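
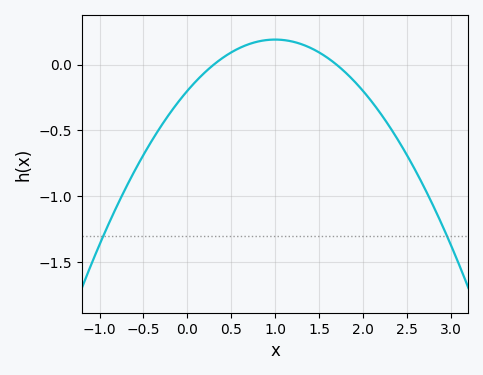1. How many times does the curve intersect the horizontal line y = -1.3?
2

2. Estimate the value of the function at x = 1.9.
-0.125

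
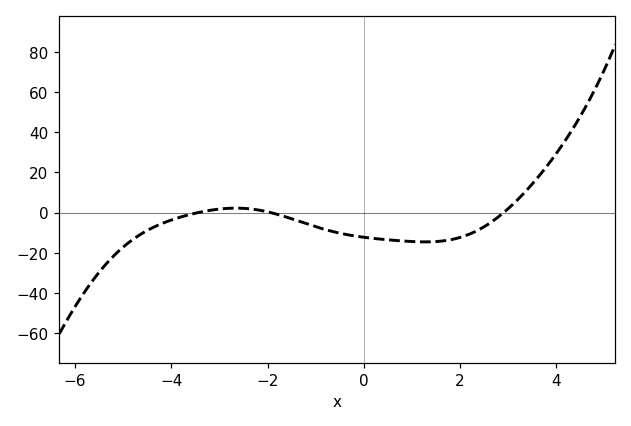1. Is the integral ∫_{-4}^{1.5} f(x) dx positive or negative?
negative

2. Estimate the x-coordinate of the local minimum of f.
1.28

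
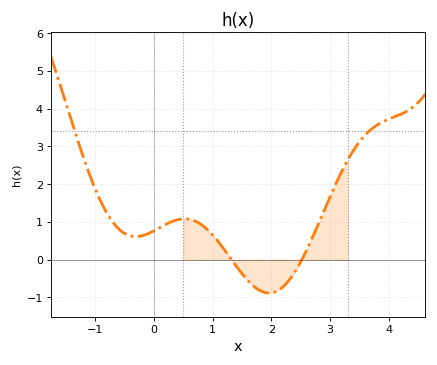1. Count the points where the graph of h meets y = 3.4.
2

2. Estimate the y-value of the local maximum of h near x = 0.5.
1.08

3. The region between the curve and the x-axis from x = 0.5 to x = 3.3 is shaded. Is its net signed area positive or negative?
positive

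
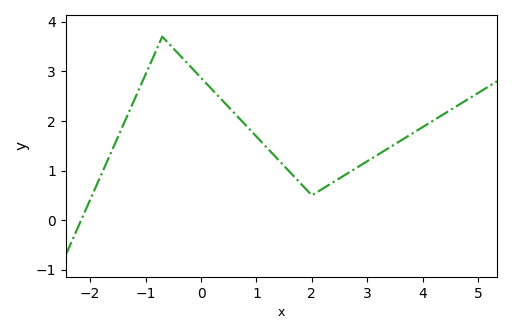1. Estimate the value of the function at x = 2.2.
0.6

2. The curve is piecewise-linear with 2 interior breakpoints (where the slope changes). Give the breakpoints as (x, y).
(-0.7, 3.7); (2, 0.5)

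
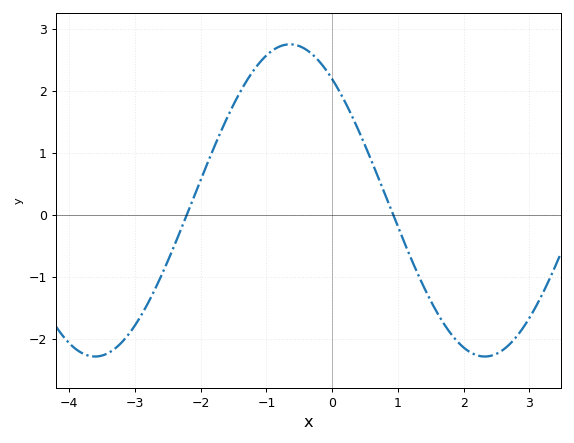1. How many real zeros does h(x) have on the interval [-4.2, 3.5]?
2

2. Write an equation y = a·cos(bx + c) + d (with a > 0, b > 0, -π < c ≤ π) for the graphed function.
y = 2.52cos(1.06x + 0.682) + 0.23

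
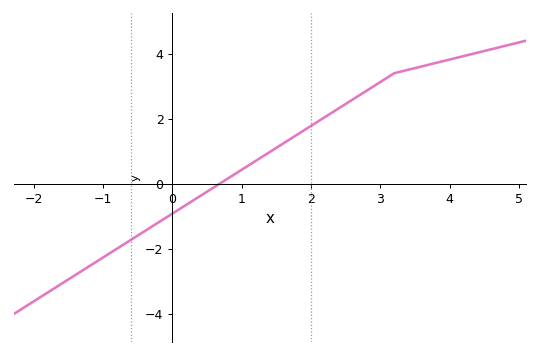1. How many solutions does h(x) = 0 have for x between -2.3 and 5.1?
1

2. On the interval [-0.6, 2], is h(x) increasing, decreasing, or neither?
increasing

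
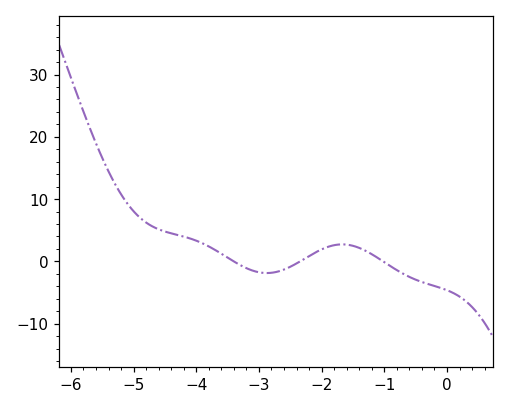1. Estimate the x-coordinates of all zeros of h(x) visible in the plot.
-3.4, -2.3, -1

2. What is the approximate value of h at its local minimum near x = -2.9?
-2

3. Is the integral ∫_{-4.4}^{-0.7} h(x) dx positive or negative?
positive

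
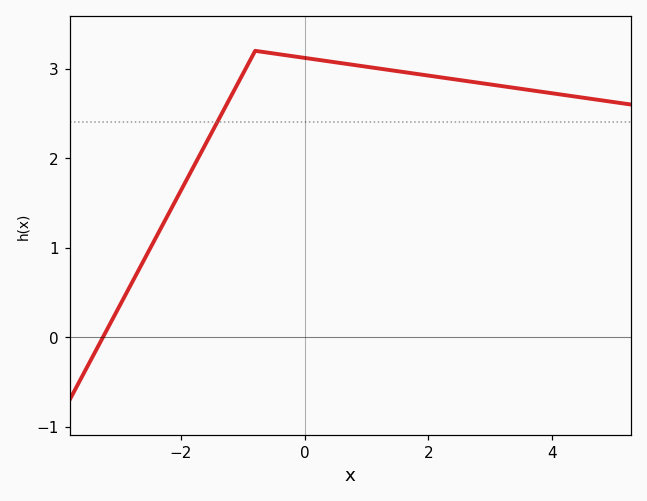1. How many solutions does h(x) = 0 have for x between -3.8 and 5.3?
1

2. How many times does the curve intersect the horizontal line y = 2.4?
1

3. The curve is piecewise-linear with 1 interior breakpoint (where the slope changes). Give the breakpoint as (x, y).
(-0.8, 3.2)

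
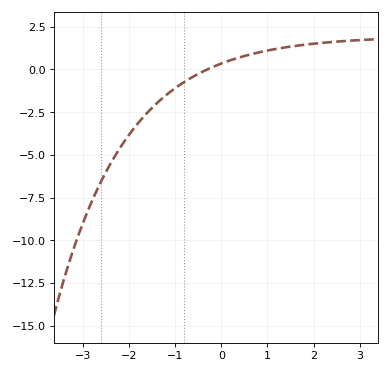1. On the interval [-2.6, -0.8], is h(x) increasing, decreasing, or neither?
increasing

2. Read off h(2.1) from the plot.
1.6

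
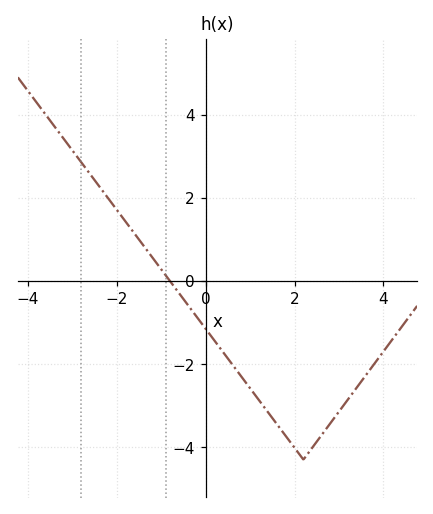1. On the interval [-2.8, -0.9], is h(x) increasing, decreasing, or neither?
decreasing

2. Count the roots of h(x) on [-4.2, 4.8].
1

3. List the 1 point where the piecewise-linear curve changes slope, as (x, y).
(2.2, -4.3)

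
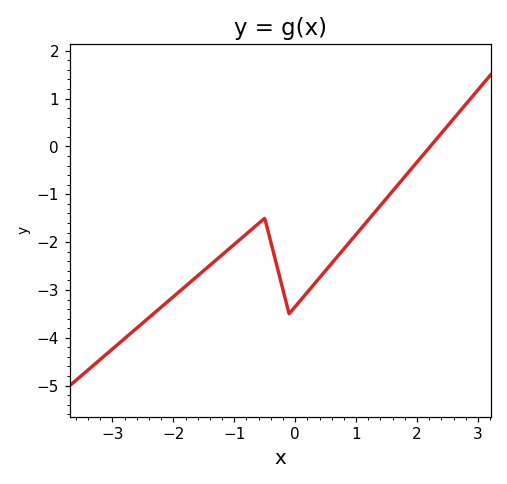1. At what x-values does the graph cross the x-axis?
2.22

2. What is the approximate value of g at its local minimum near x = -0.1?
-3.5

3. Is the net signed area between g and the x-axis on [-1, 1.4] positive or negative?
negative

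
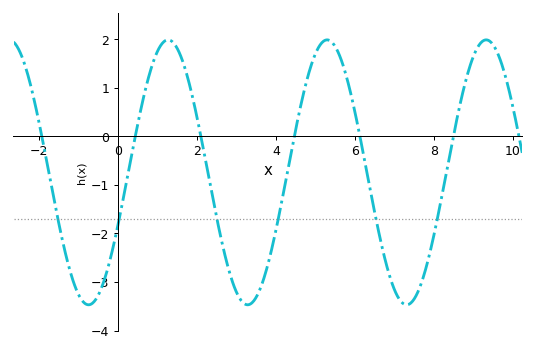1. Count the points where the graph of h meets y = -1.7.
6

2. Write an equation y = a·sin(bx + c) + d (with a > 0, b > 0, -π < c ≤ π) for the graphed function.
y = 2.73sin(1.6x - 0.4) - 0.74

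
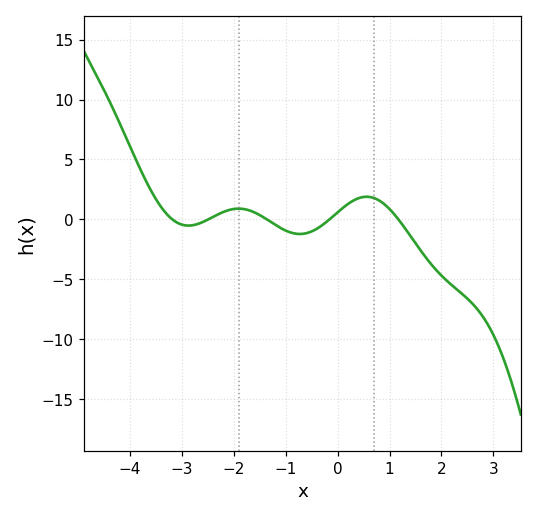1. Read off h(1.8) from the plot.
-3.5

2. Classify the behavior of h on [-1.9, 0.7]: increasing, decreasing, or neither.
neither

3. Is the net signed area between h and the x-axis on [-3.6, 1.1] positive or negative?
positive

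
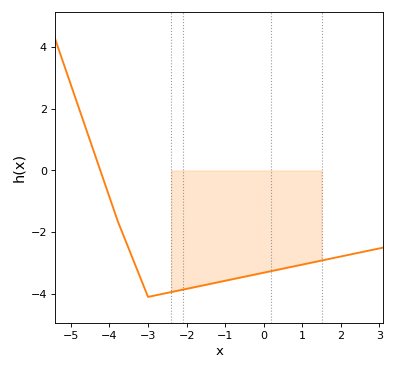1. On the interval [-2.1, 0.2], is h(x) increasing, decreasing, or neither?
increasing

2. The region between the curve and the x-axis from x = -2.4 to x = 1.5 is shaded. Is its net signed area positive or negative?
negative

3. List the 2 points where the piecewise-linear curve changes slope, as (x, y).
(-3.8, -1.6); (-3, -4.1)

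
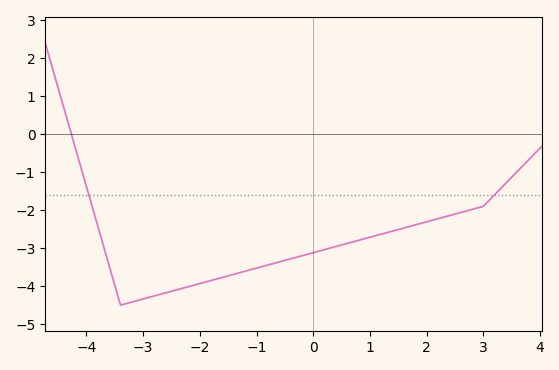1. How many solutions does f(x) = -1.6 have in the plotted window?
2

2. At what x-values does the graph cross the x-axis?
-4.2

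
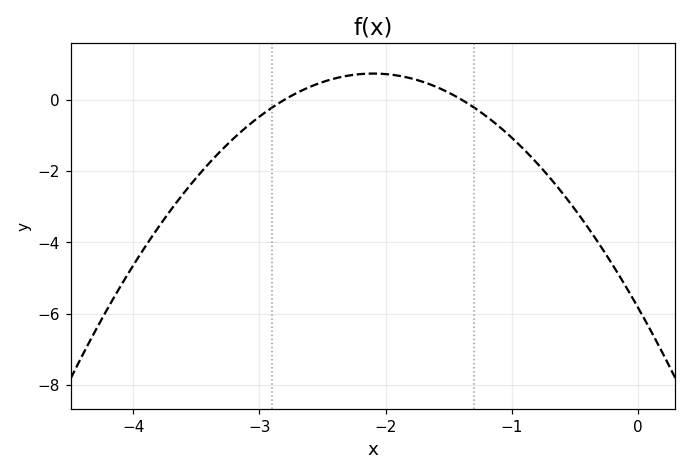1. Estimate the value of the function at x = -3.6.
-2.6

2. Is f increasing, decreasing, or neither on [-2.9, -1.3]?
neither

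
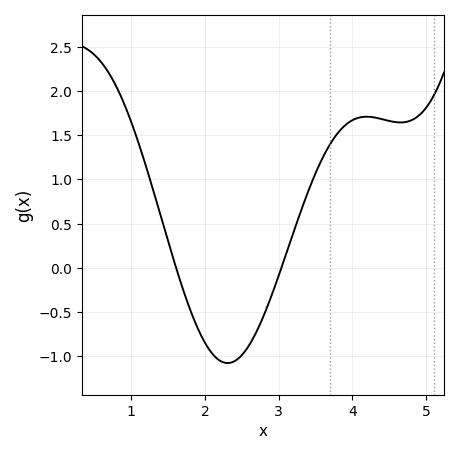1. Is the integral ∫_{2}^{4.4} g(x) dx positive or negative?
positive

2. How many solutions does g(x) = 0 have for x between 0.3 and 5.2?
2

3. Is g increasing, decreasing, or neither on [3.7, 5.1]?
neither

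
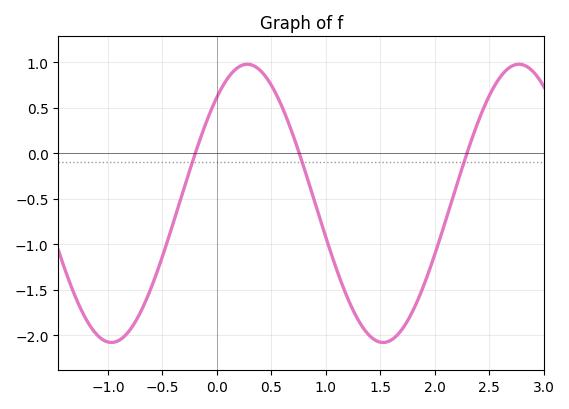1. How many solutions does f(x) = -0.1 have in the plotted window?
3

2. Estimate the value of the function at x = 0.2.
0.95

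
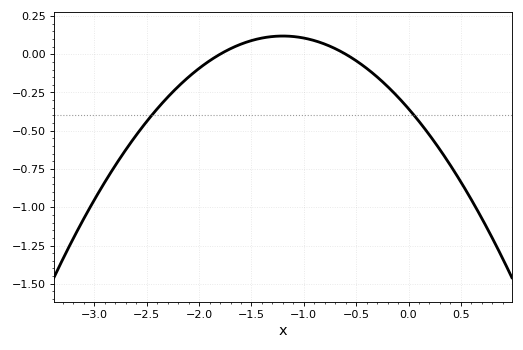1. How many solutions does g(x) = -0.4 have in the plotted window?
2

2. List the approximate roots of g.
-1.8, -0.6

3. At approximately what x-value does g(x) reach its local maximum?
-1.2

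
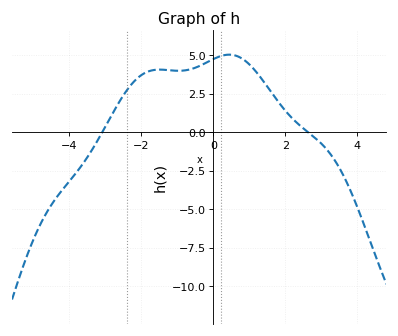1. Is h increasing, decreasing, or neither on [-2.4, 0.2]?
neither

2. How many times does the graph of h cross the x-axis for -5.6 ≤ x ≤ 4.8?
2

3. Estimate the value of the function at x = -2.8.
1.2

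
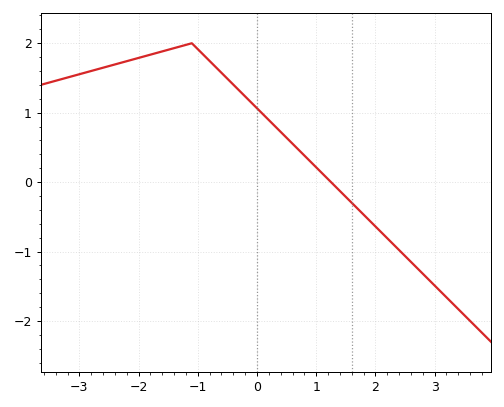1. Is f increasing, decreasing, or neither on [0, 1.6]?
decreasing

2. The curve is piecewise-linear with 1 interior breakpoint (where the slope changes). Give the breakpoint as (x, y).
(-1.1, 2)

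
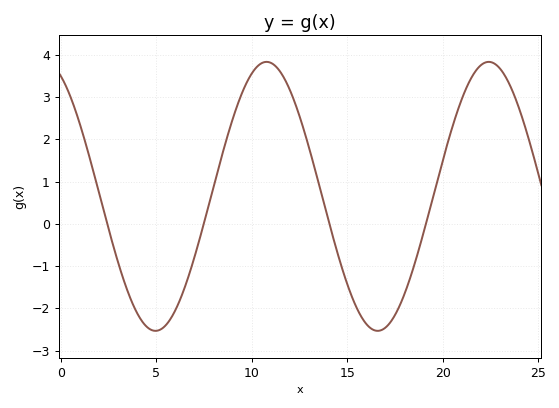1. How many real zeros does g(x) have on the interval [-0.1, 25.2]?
4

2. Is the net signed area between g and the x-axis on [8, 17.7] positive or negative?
positive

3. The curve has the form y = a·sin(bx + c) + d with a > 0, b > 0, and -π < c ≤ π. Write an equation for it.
y = 3.18sin(0.54x + 2.03) + 0.65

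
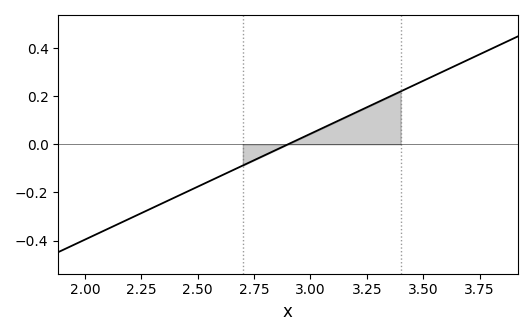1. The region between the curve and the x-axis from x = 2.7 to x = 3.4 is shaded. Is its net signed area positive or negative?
positive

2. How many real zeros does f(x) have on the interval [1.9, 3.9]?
1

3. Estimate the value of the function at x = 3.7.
0.352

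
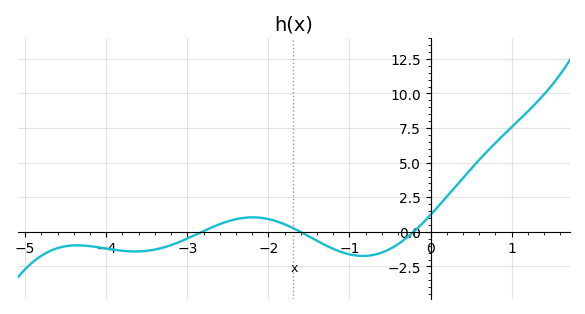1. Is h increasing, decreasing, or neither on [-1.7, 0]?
neither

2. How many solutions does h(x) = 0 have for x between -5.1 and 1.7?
3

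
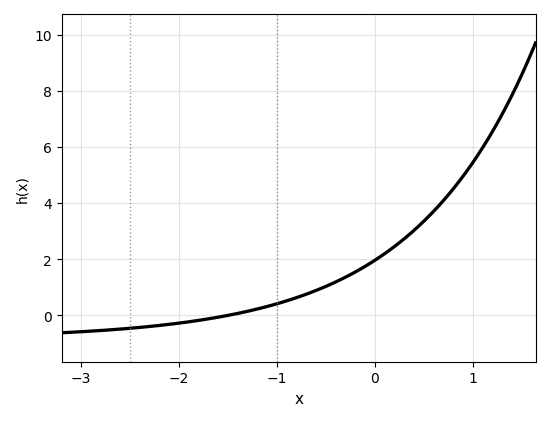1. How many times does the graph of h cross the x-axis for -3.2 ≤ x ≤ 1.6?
1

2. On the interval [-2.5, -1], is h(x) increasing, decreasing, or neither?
increasing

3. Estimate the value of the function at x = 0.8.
4.6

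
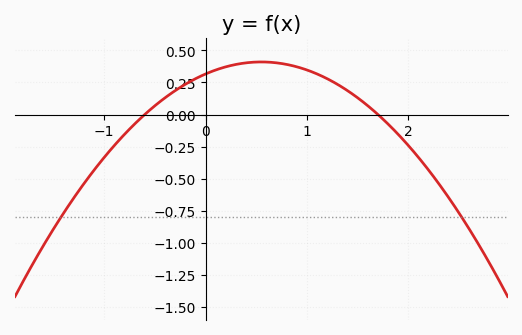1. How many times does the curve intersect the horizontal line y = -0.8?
2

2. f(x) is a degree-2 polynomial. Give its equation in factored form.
y = -0.31(x + 0.6)(x - 1.7)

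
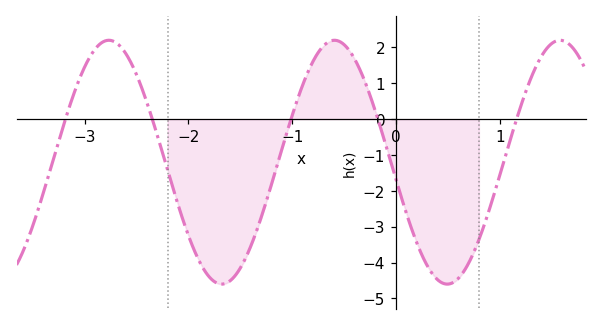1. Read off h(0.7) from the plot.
-4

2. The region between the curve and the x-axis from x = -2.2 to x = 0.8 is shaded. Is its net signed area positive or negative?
negative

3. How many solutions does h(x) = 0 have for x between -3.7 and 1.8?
5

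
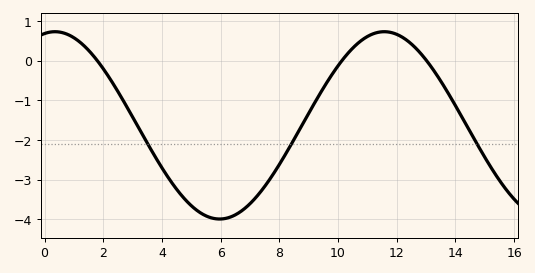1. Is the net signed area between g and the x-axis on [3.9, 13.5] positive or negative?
negative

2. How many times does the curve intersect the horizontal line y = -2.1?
3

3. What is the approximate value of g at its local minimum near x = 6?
-4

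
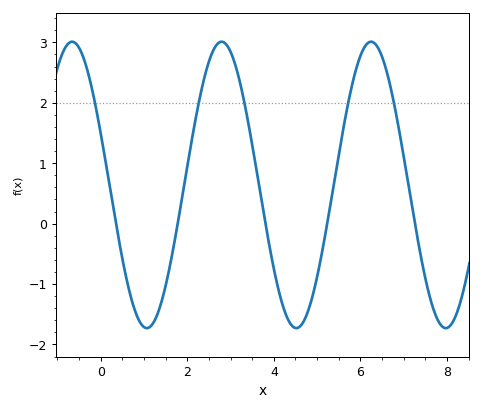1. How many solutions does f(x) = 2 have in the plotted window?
5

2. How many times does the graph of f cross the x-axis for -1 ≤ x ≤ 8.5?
5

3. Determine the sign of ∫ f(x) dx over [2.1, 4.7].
positive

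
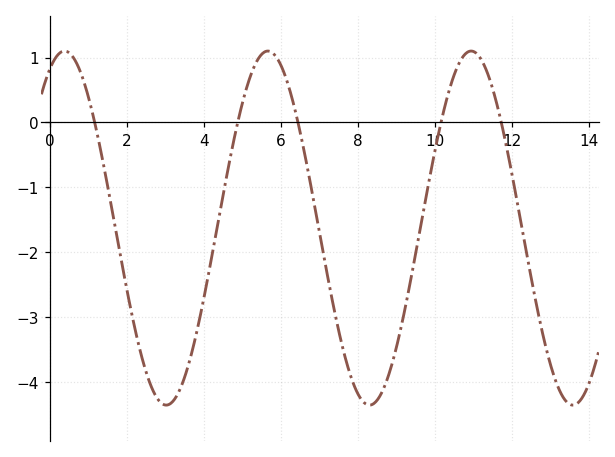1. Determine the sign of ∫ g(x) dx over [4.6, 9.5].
negative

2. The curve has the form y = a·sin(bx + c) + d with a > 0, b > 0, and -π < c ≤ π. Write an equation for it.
y = 2.73sin(1.19x + 1.11) - 1.63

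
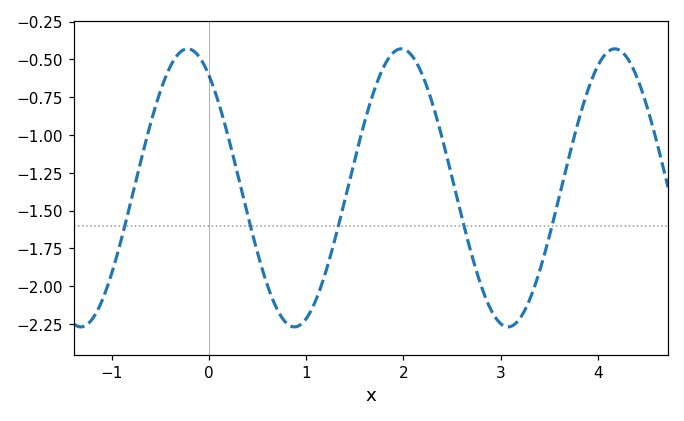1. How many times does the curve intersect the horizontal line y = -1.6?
5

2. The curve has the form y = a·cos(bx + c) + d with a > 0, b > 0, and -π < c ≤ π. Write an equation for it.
y = 0.92cos(2.9x + 0.63) - 1.35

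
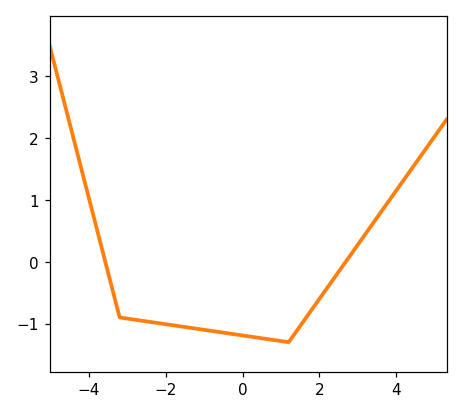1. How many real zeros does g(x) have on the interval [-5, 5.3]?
2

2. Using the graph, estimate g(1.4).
-1.1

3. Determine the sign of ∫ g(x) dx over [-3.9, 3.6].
negative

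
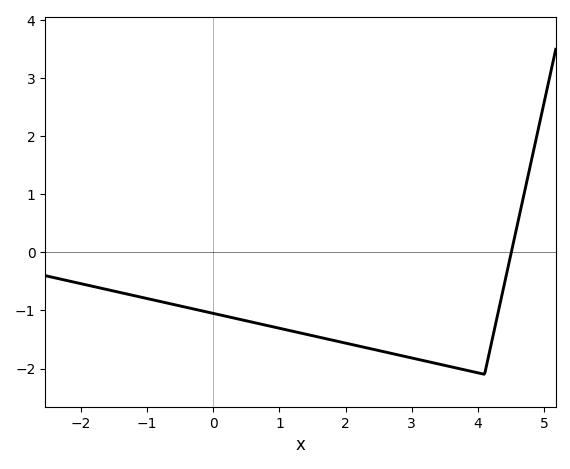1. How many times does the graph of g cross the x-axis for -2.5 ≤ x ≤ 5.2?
1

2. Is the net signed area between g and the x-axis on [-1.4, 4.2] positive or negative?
negative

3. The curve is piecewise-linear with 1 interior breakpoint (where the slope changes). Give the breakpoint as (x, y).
(4.1, -2.1)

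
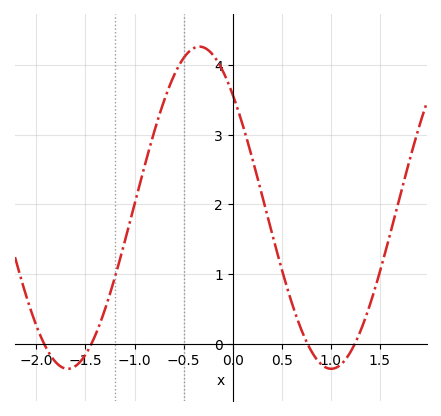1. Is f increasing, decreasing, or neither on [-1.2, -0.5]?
increasing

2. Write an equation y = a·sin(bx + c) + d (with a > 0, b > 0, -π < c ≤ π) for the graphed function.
y = 2.31sin(2.34x + 2.36) + 1.95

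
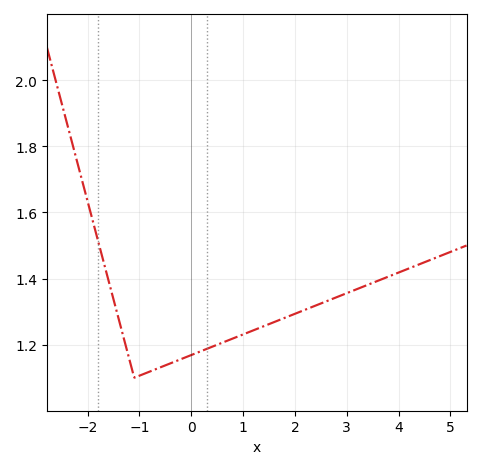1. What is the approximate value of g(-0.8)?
1.12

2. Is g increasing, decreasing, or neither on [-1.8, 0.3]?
neither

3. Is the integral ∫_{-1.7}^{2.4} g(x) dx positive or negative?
positive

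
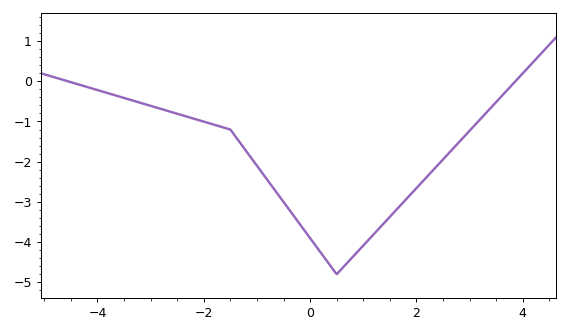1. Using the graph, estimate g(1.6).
-3.2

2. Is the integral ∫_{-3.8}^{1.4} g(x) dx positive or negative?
negative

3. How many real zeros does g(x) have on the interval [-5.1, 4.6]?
2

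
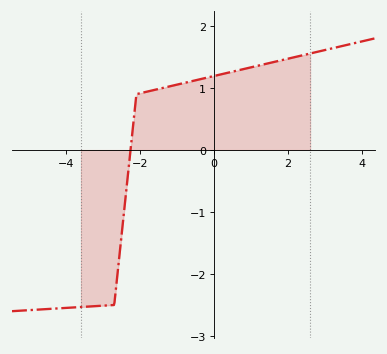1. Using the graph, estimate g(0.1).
1.21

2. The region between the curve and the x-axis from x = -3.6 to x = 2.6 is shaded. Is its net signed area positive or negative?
positive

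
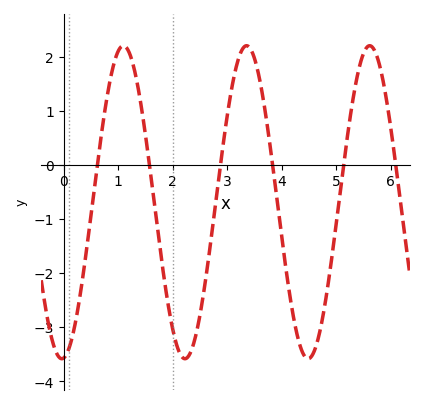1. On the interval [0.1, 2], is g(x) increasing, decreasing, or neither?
neither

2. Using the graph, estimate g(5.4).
1.7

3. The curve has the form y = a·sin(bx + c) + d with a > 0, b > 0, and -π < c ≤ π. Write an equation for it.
y = 2.89sin(2.8x - 1.5) - 0.69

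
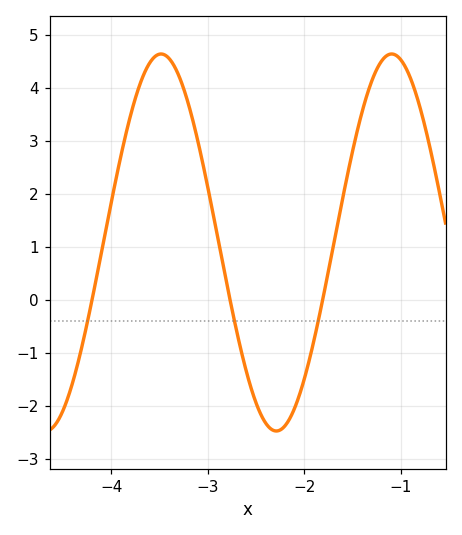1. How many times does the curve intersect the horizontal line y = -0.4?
3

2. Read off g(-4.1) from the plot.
0.914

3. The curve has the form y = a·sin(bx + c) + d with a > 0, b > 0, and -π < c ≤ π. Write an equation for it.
y = 3.56sin(2.63x - 1.83) + 1.08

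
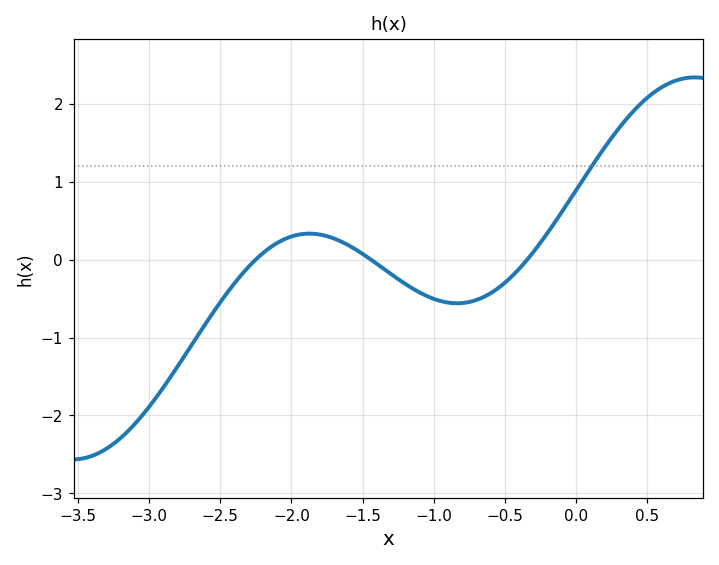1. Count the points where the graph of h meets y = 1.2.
1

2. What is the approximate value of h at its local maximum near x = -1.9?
0.333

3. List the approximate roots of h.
-2.25, -1.44, -0.342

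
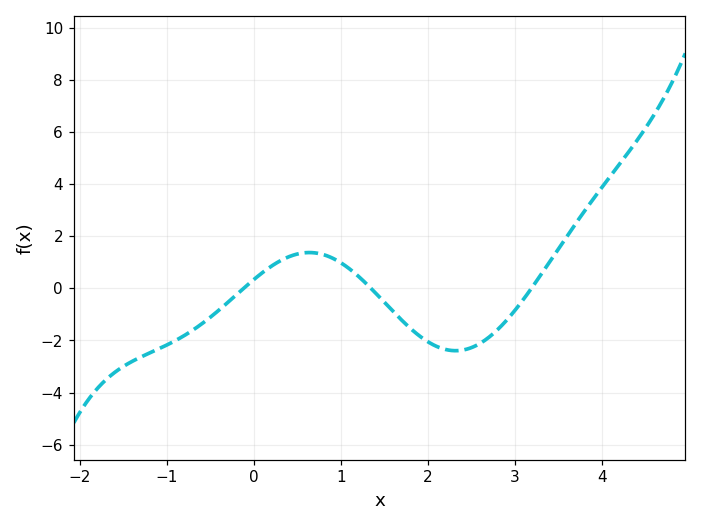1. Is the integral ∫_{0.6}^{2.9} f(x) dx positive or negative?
negative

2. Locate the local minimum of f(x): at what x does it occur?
2.32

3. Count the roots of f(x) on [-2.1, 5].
3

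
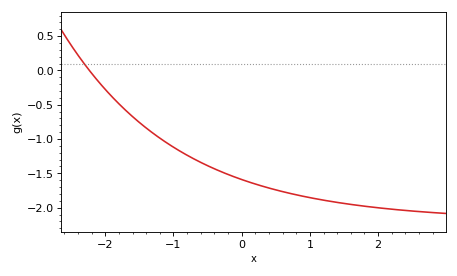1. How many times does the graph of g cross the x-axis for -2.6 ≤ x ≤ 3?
1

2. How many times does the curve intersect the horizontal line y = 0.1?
1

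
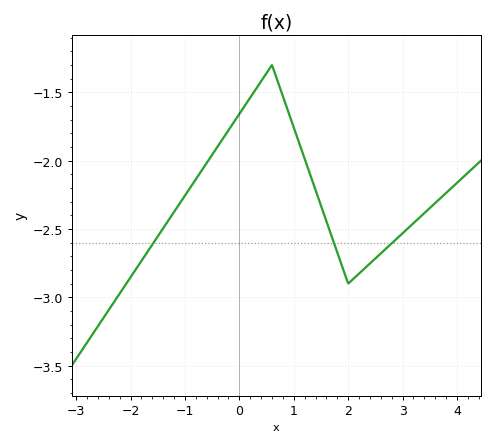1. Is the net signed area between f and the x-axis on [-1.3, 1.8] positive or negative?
negative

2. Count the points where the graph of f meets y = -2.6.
3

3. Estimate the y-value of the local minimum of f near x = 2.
-2.9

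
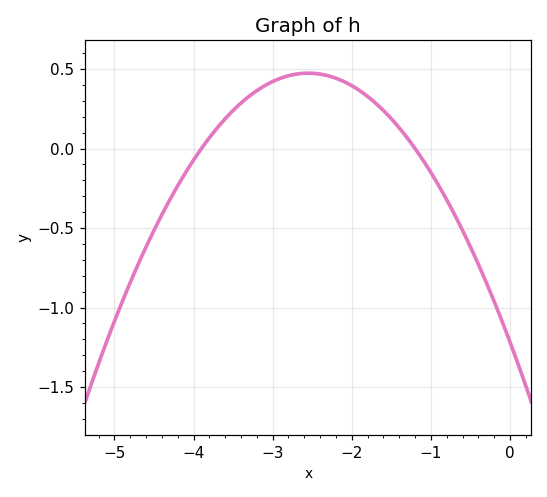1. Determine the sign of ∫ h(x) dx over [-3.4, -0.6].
positive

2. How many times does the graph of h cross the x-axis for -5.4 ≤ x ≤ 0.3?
2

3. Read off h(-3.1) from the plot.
0.4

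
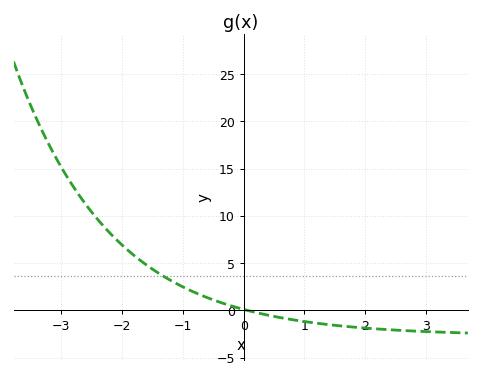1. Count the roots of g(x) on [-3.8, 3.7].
1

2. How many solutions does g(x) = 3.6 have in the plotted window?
1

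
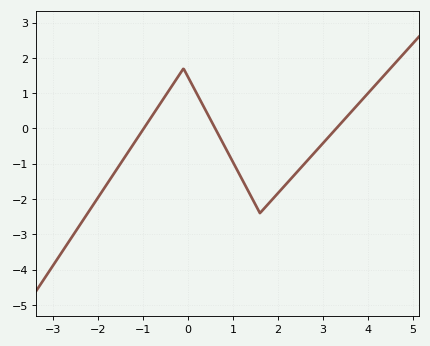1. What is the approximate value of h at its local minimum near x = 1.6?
-2.4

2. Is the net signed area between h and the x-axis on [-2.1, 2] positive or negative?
negative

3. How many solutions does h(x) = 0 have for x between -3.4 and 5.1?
3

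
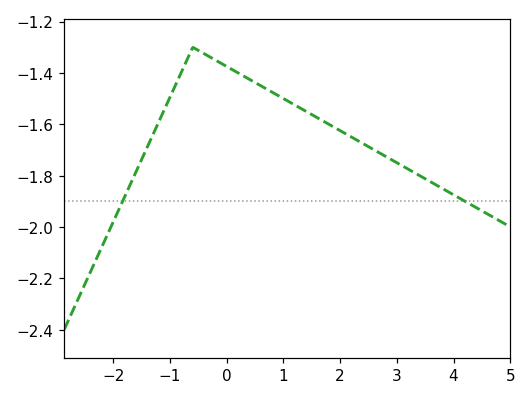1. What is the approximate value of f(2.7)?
-1.71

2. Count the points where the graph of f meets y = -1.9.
2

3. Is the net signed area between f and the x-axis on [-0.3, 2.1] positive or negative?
negative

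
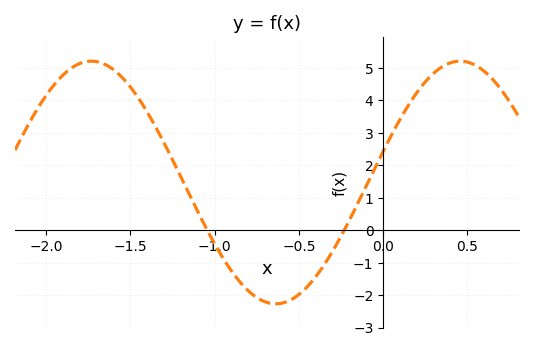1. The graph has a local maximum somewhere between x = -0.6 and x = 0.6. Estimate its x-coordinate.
0.458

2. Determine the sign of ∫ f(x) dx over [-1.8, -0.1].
positive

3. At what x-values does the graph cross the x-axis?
-1.04, -0.231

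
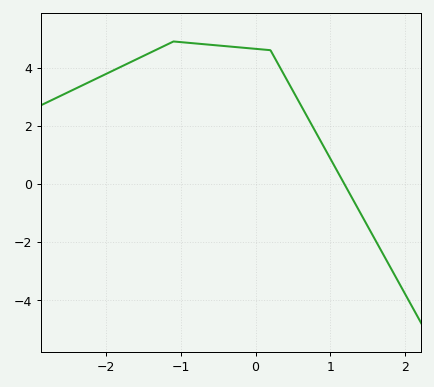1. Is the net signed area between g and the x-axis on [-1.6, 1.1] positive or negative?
positive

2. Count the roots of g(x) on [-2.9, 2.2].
1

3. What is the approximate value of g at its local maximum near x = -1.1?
4.8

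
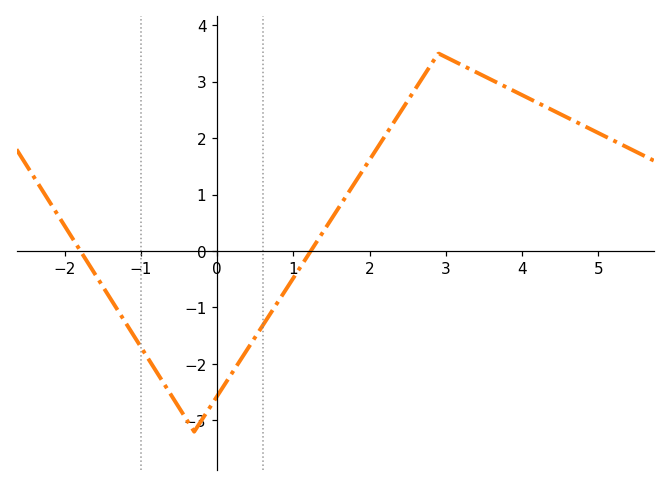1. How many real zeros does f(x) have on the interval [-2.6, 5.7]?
2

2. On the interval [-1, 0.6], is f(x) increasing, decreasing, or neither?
neither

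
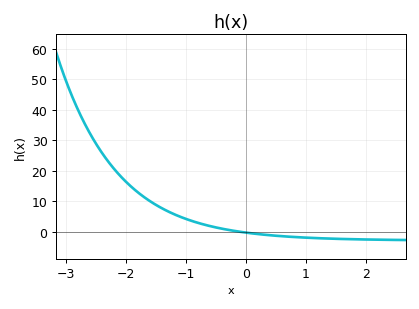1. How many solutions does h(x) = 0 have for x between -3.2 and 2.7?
1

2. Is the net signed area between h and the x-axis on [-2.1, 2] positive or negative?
positive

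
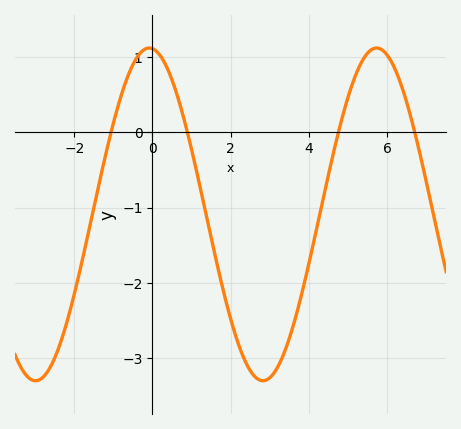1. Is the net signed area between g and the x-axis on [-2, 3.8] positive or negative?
negative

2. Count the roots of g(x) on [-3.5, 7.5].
4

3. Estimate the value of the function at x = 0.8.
0.19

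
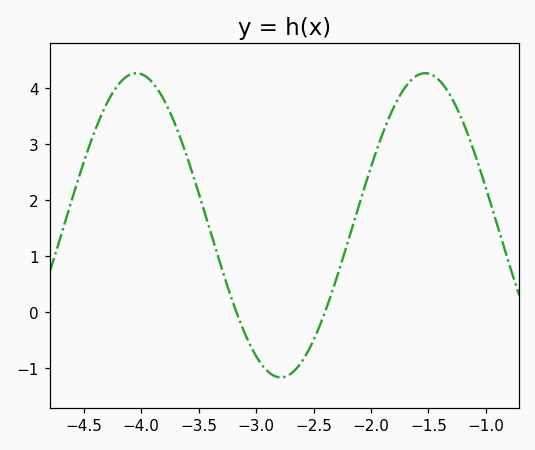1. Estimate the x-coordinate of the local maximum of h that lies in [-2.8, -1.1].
-1.53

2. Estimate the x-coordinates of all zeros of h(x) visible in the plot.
-3.17, -2.4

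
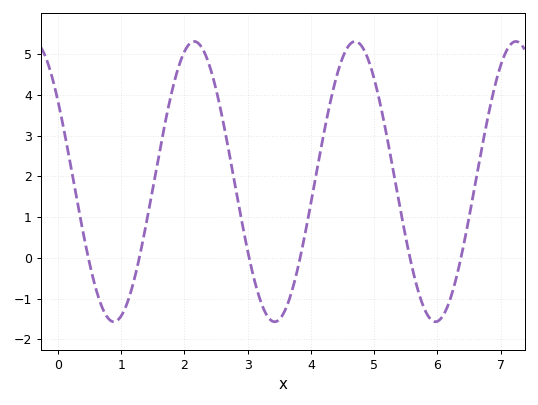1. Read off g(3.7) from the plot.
-0.8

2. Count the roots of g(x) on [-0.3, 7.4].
6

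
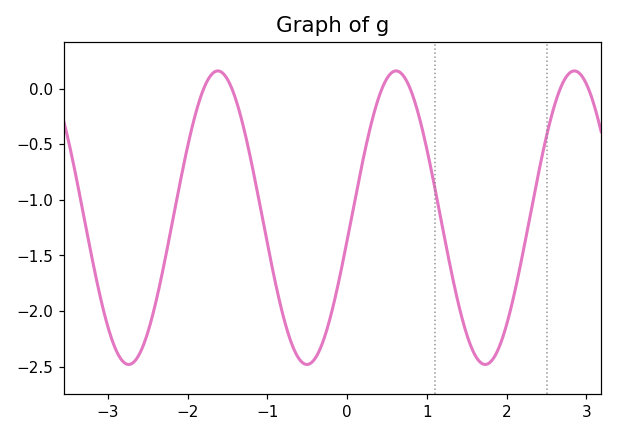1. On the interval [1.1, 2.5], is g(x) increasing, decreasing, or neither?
neither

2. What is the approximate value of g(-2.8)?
-2.46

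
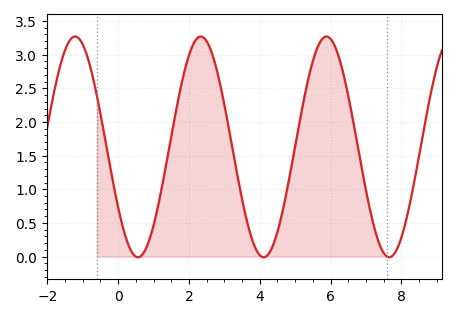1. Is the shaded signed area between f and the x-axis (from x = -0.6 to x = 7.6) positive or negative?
positive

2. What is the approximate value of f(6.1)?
3.15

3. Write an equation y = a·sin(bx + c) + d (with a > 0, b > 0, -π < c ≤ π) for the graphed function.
y = 1.64sin(1.8x - 2.6) + 1.63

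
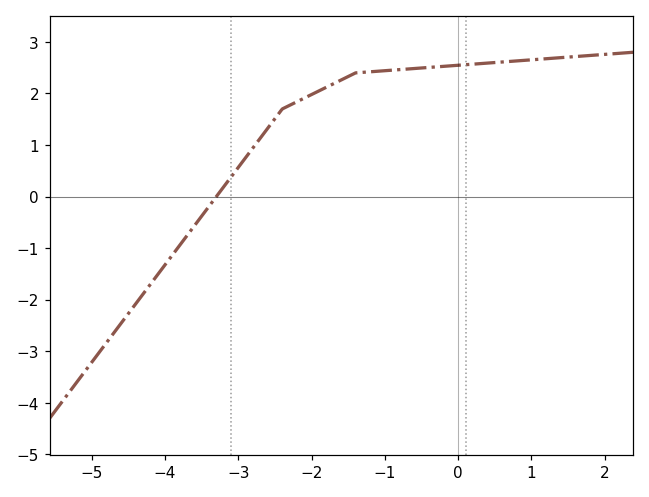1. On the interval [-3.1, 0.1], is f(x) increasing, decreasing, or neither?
increasing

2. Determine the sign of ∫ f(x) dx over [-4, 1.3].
positive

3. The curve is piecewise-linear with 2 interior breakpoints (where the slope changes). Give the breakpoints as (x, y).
(-2.4, 1.7); (-1.4, 2.4)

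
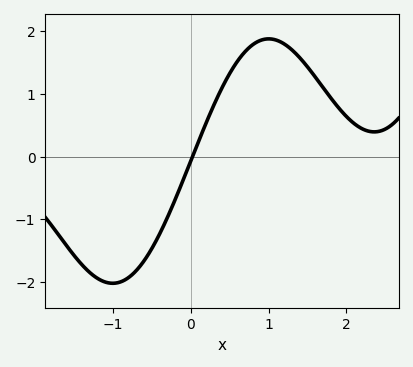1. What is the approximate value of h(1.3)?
1.7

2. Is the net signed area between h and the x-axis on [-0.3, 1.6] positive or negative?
positive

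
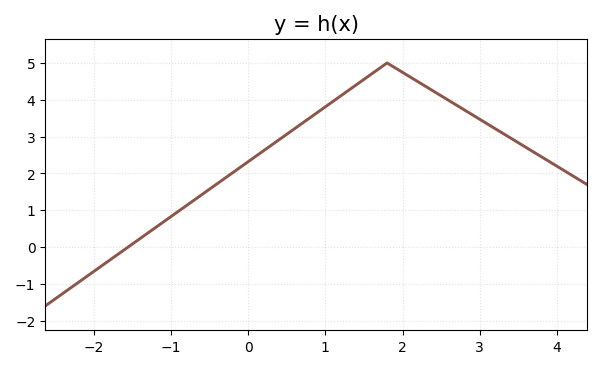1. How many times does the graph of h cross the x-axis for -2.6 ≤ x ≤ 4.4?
1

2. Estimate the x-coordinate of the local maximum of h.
1.8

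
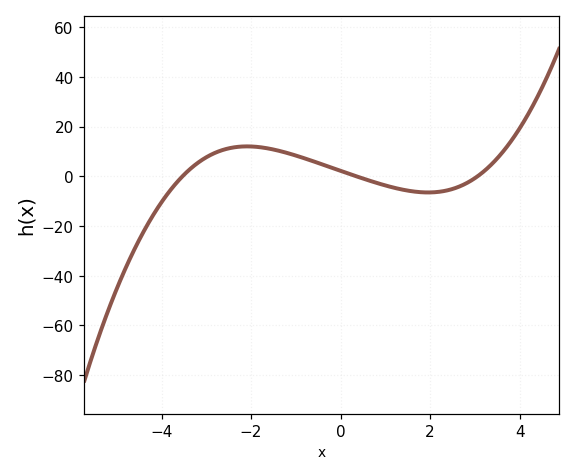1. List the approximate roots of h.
-3.53, 0.353, 3.06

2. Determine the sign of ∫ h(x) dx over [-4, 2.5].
positive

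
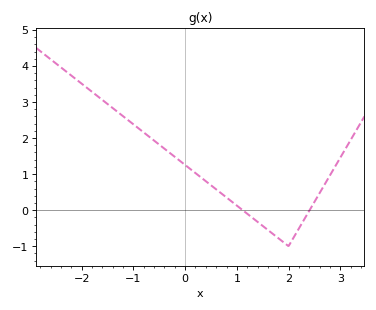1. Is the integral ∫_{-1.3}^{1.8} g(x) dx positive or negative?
positive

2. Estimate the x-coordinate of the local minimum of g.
2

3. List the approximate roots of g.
1.11, 2.41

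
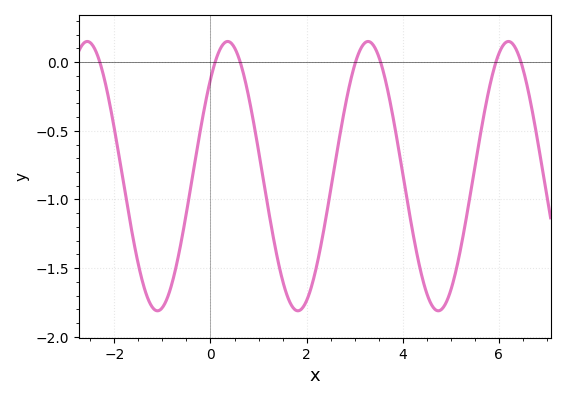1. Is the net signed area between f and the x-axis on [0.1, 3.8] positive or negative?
negative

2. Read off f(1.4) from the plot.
-1.44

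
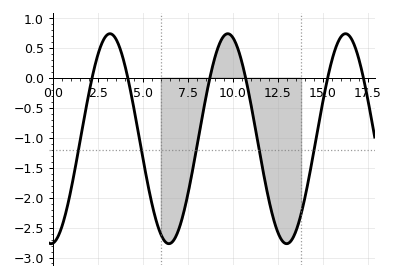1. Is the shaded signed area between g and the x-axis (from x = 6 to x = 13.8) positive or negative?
negative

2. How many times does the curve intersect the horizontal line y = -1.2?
5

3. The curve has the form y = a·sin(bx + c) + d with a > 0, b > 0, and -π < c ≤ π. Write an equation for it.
y = 1.75sin(0.96x - 1.5) - 1.02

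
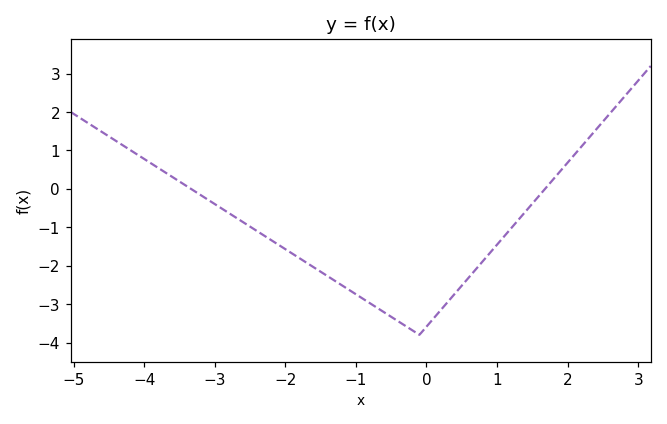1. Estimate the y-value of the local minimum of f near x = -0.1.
-3.8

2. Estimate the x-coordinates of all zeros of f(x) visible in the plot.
-3.34, 1.68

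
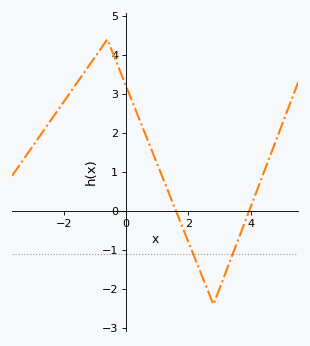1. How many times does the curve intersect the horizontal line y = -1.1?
2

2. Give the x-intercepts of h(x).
1.6, 3.94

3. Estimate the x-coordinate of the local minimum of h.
2.8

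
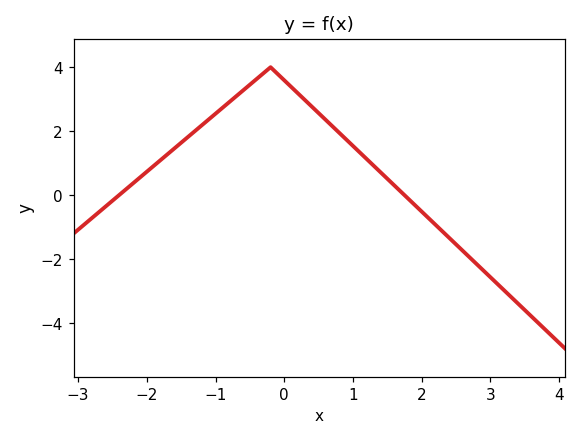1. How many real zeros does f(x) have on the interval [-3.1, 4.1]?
2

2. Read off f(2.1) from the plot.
-0.723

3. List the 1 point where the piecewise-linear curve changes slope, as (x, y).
(-0.2, 4)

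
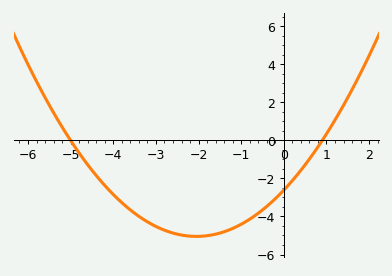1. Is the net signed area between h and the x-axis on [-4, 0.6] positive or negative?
negative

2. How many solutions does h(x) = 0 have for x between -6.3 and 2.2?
2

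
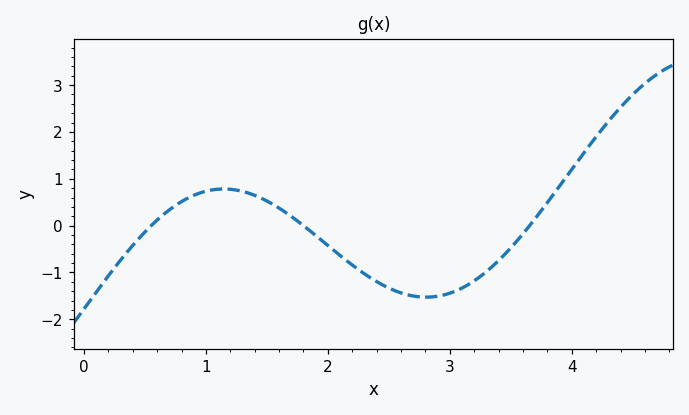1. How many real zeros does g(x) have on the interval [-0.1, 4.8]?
3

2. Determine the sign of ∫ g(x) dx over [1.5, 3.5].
negative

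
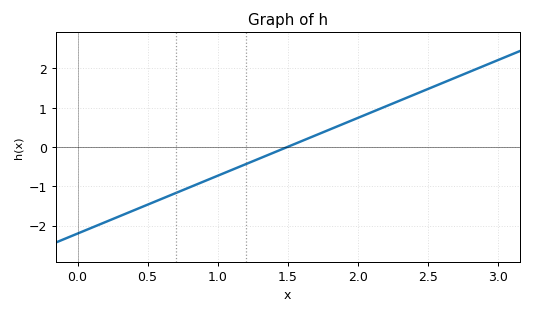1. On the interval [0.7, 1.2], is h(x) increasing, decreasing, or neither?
increasing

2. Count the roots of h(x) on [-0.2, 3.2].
1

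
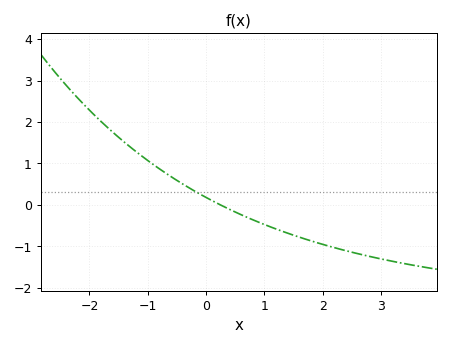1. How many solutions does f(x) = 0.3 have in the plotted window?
1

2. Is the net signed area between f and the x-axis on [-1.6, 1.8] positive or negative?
positive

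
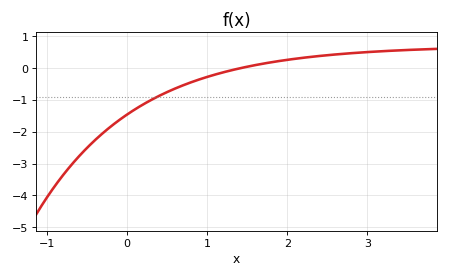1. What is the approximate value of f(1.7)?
0.143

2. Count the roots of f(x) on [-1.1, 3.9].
1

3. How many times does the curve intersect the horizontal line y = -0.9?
1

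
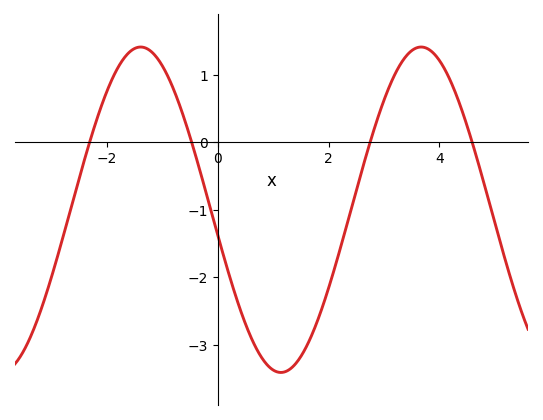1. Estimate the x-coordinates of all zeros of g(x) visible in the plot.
-2.32, -0.473, 2.75, 4.59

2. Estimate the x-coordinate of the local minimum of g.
1.14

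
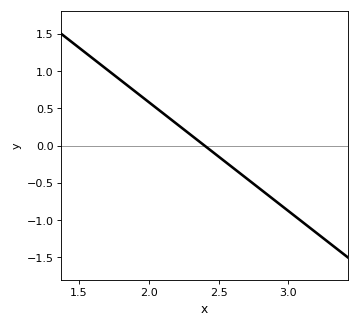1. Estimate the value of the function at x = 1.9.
0.75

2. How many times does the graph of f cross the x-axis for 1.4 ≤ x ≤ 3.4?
1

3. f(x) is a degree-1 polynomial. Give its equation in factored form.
y = -1.46(x - 2.4)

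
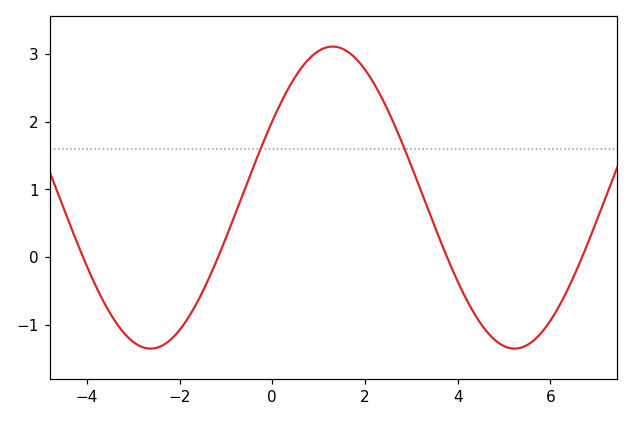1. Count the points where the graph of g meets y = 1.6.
2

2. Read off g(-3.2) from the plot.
-1.12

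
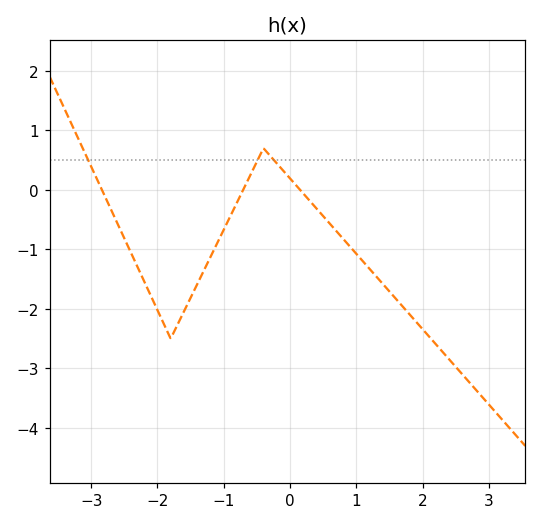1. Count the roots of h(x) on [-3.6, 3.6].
3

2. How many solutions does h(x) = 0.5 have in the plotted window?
3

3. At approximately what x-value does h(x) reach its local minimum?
-1.8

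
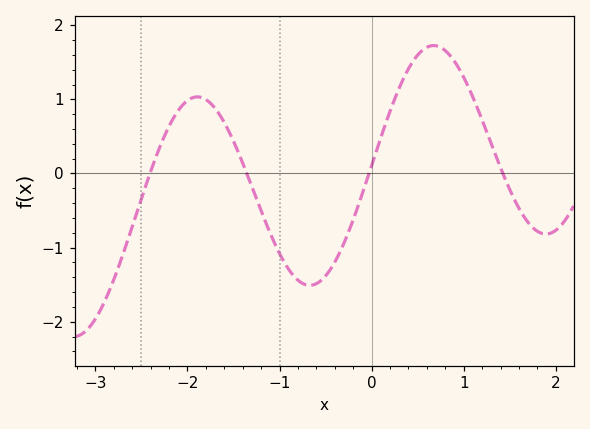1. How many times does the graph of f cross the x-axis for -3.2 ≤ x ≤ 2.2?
4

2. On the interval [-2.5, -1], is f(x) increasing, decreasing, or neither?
neither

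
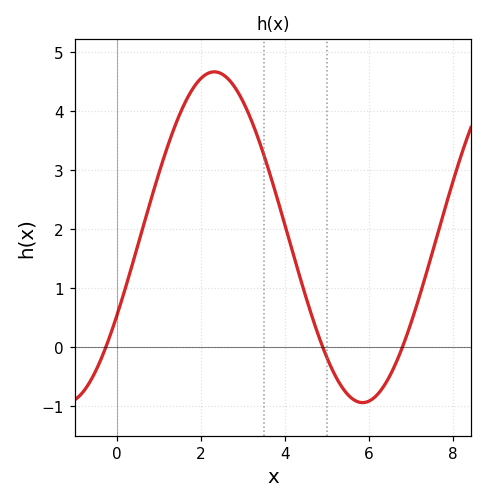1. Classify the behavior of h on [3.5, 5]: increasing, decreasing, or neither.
decreasing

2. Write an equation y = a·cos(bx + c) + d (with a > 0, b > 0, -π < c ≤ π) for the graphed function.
y = 2.8cos(0.89x - 2.1) + 1.86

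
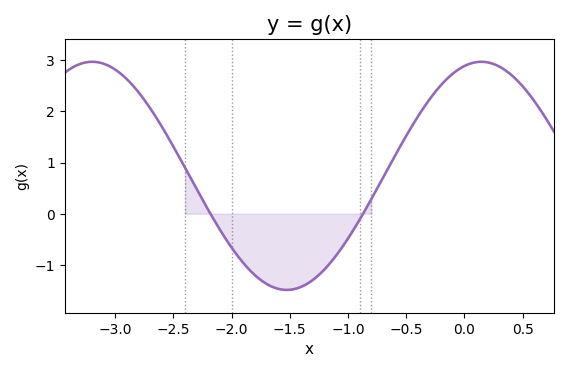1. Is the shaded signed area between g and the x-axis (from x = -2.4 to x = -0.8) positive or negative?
negative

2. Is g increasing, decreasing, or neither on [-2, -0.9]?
neither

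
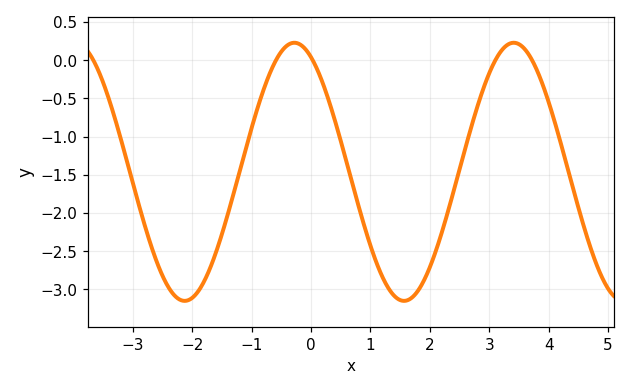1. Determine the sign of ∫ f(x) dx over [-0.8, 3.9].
negative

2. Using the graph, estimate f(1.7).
-3.1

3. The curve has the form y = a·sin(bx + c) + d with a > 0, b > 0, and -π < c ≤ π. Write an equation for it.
y = 1.69sin(1.7x + 2.1) - 1.46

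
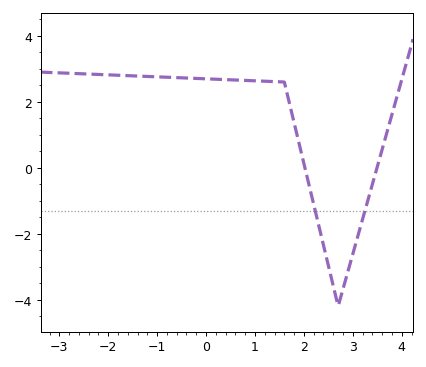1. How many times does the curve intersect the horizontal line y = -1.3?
2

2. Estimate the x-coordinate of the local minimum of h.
2.7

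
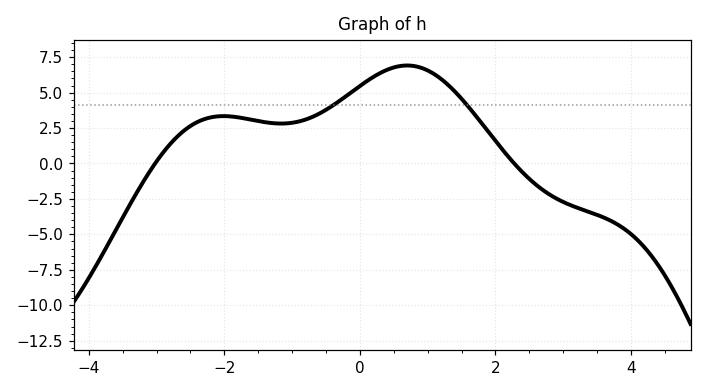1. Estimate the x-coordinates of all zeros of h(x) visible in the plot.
-3.02, 2.28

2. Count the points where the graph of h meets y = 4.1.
2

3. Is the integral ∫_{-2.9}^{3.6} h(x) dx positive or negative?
positive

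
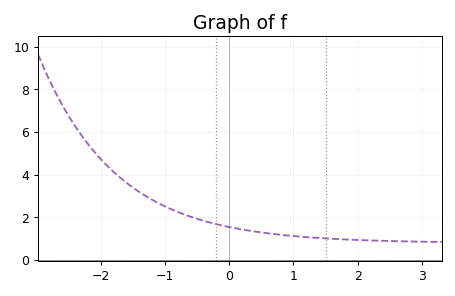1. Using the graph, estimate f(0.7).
1.2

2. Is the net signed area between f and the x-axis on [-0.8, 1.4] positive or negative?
positive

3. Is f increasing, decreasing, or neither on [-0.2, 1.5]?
decreasing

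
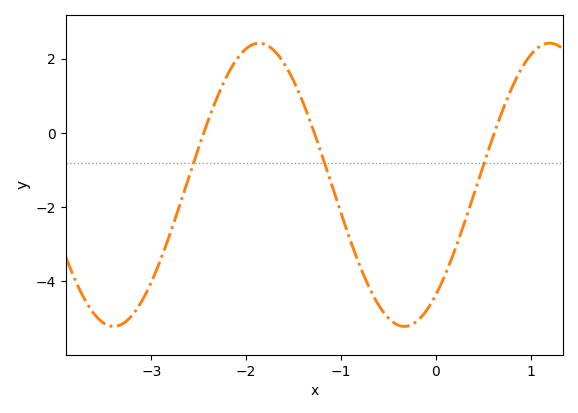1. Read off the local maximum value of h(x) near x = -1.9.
2.42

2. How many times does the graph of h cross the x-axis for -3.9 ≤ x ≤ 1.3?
3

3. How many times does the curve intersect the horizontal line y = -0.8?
3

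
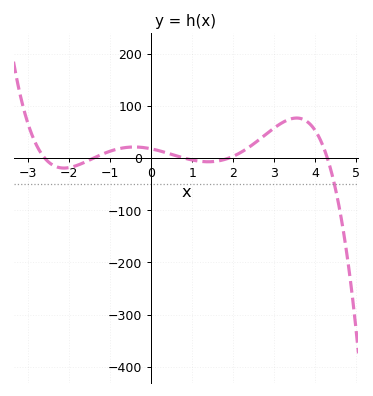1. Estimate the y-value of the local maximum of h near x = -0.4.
20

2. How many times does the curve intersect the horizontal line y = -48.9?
1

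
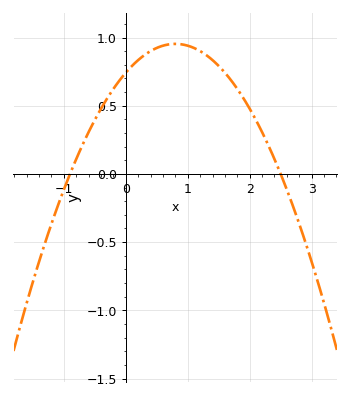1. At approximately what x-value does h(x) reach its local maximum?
0.8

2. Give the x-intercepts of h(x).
-0.9, 2.5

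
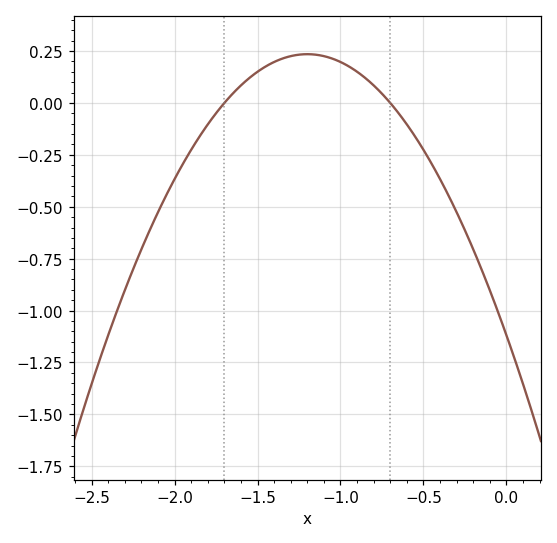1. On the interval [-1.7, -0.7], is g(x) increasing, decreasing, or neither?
neither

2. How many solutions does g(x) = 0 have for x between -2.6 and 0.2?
2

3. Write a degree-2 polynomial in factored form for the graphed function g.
y = -0.94(x + 1.7)(x + 0.7)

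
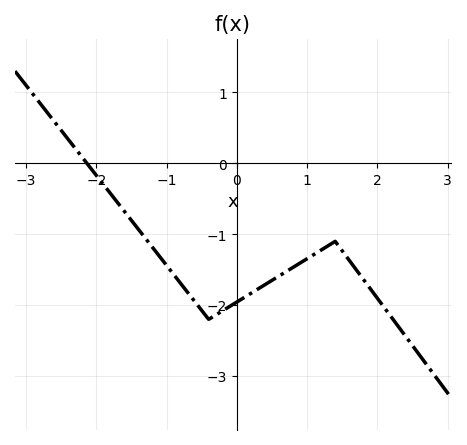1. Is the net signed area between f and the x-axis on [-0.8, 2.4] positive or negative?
negative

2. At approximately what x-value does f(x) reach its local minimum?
-0.4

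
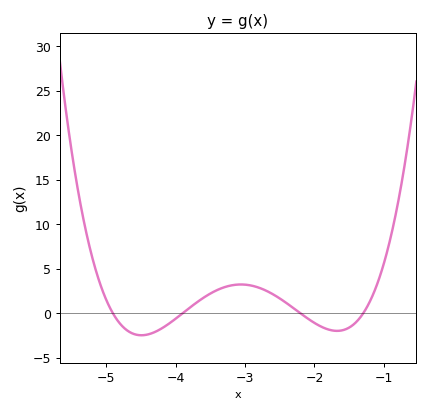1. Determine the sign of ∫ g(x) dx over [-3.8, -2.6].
positive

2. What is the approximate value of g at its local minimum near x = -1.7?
-1.96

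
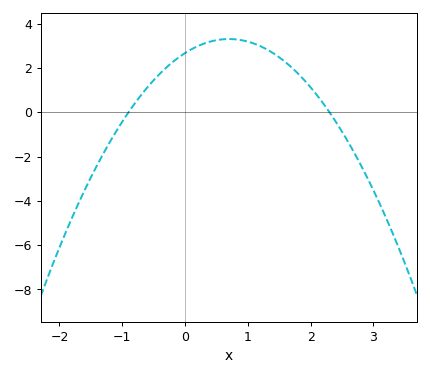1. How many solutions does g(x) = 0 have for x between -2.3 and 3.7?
2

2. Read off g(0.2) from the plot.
2.98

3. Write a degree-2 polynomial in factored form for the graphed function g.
y = -1.29(x + 0.9)(x - 2.3)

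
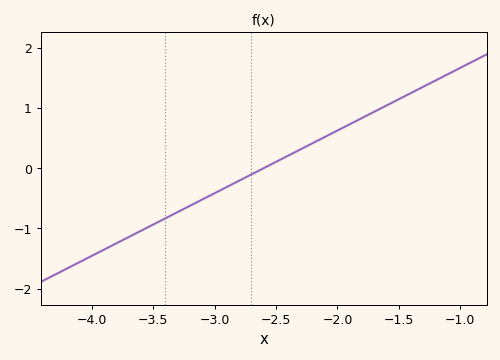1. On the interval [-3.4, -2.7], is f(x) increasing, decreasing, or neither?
increasing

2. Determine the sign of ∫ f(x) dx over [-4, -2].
negative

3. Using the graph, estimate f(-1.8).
0.8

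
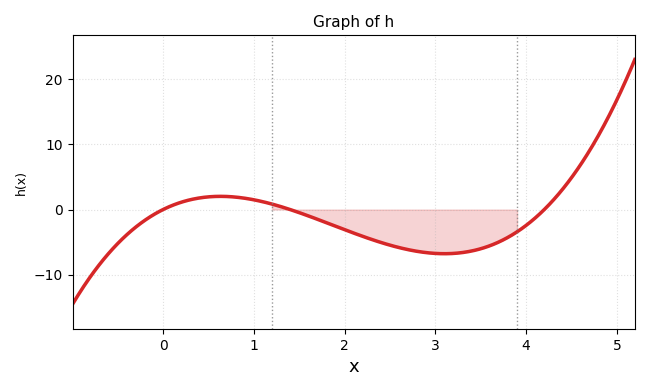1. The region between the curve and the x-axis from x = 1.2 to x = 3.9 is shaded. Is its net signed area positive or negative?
negative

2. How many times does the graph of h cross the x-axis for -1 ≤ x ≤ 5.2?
3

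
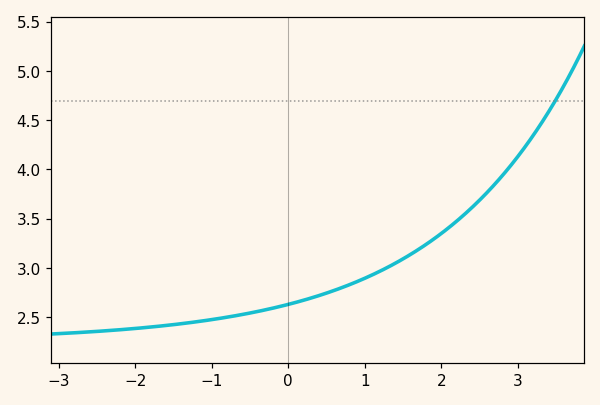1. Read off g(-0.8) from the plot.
2.5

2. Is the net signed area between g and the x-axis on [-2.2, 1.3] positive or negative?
positive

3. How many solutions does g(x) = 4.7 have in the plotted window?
1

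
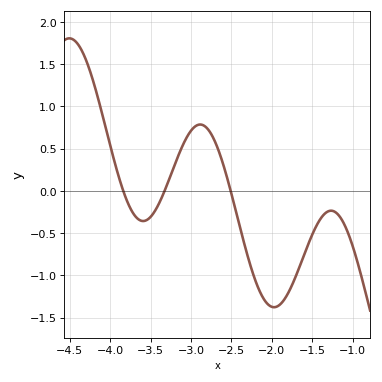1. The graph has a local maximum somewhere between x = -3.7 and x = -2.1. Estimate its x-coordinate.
-2.9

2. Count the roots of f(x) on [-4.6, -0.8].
3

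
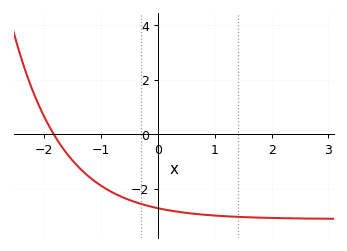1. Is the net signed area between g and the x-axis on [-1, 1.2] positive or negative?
negative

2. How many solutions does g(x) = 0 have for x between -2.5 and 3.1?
1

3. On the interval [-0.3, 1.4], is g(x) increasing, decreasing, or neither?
decreasing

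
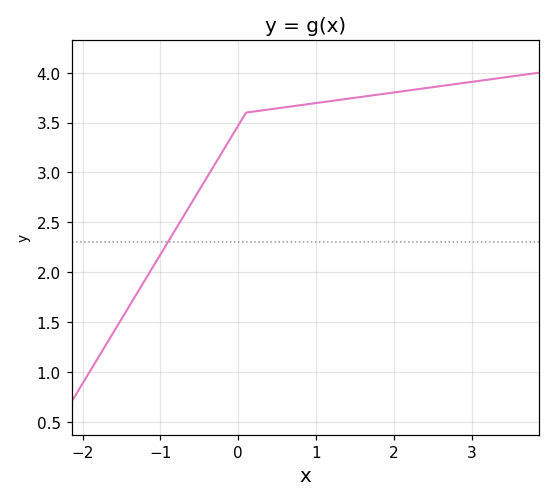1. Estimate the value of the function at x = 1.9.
3.79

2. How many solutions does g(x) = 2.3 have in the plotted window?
1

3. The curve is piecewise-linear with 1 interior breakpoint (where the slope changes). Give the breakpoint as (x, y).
(0.1, 3.6)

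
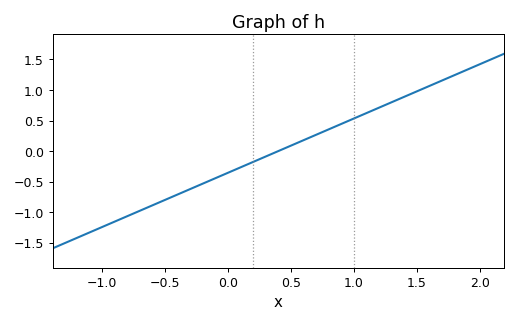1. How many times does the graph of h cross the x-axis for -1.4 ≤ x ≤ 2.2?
1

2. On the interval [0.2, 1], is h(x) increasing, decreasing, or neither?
increasing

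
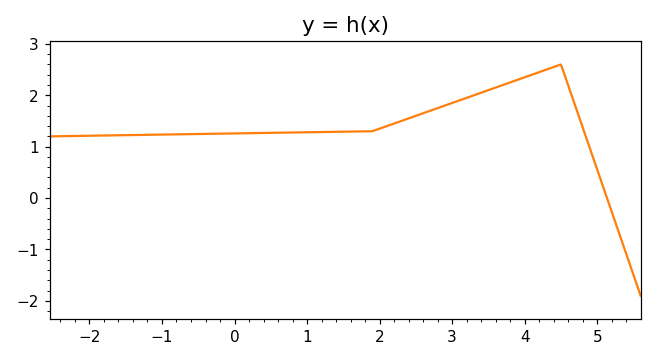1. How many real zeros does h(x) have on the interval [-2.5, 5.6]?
1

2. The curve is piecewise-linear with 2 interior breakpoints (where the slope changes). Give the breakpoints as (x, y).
(1.9, 1.3); (4.5, 2.6)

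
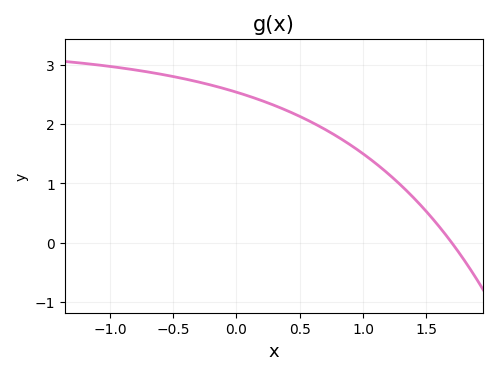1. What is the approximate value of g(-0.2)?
2.7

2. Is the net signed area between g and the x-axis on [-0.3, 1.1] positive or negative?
positive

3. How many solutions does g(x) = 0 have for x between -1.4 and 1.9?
1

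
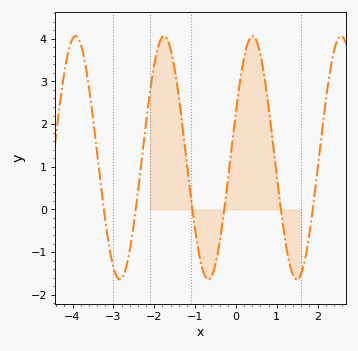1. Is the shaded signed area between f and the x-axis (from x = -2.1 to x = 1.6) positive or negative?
positive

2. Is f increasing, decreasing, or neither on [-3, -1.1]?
neither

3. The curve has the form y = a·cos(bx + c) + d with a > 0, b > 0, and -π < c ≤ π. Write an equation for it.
y = 2.85cos(2.9x - 1.18) + 1.21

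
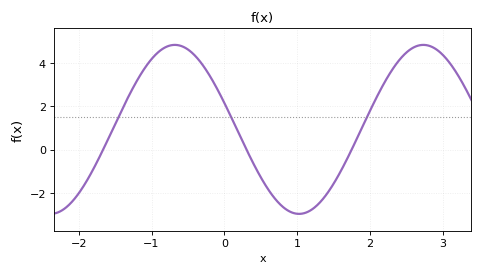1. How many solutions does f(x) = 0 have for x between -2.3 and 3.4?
3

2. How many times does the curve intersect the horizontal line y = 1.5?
3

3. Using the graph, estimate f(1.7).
-0.4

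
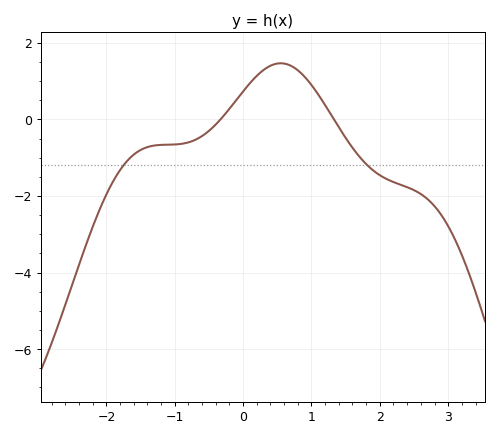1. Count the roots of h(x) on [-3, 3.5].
2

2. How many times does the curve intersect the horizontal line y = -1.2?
2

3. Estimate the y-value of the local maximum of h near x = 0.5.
1.47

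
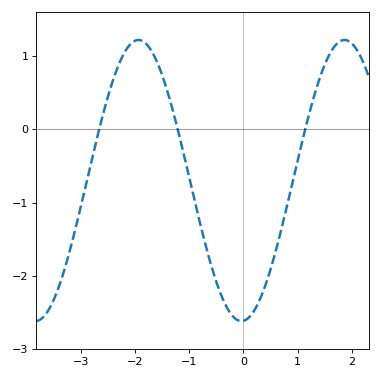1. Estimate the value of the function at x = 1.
-0.4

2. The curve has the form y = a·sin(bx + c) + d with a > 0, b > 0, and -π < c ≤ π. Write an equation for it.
y = 1.92sin(1.6x - 1.5) - 0.7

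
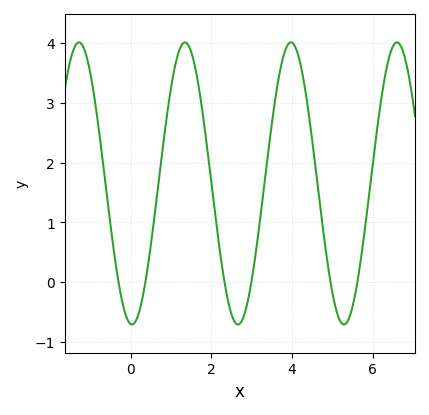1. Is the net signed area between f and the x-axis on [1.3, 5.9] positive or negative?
positive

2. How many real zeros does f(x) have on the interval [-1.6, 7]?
6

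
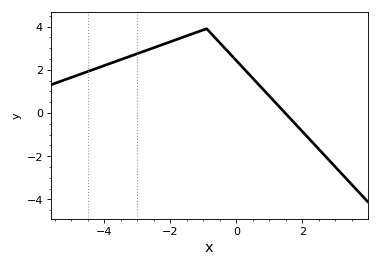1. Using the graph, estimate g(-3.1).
2.6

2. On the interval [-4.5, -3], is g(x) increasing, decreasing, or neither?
increasing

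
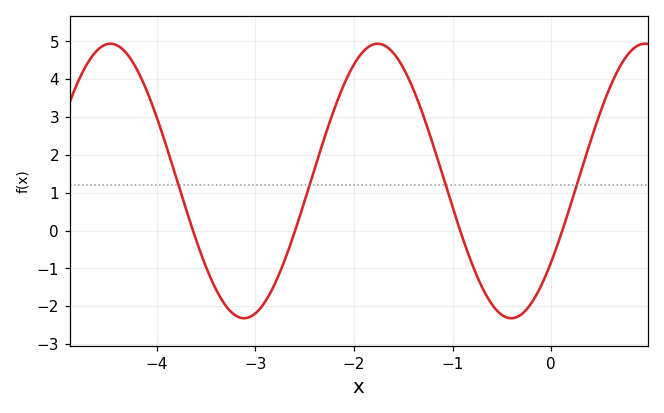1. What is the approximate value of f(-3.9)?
2.2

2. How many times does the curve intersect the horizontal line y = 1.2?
4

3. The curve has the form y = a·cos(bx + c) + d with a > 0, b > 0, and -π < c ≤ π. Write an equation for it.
y = 3.63cos(2.3x - 2.2) + 1.31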